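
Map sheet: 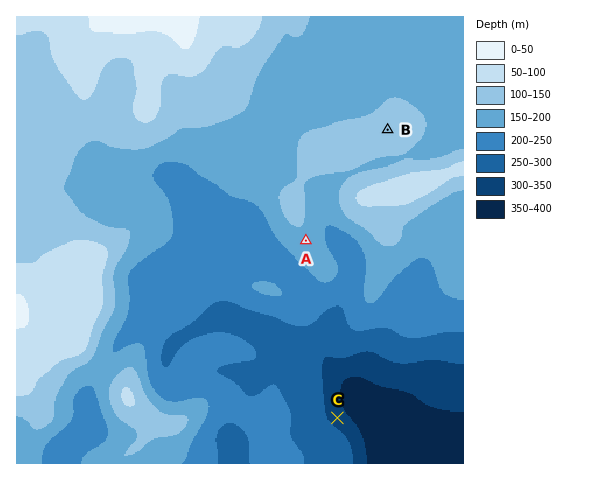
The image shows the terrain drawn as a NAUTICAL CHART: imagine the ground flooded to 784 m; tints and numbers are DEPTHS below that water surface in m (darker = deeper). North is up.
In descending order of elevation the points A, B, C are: B A C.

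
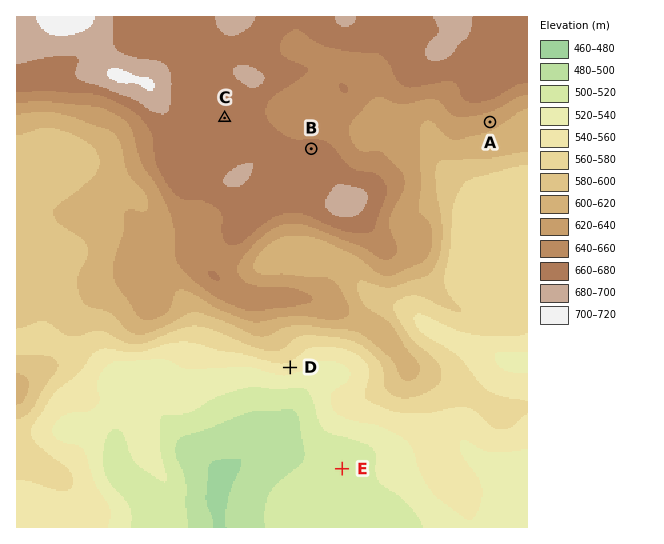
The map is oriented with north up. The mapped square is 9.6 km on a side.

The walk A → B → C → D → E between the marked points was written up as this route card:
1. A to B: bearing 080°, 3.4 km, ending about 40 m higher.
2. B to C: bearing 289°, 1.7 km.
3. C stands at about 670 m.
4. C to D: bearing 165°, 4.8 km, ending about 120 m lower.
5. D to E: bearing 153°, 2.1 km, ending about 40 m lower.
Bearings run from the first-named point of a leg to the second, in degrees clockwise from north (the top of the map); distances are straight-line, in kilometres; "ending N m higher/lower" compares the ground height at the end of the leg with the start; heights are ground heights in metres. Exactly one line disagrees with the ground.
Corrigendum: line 1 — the bearing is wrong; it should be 262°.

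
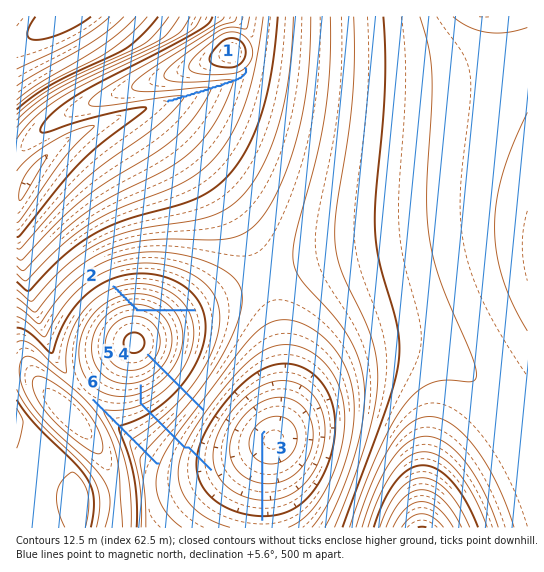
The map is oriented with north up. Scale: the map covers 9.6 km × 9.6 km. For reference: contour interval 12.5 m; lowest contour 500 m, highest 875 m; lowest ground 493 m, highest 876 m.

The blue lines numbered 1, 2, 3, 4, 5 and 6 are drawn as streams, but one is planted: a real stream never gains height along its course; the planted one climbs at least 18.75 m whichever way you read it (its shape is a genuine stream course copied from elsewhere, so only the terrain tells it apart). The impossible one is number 2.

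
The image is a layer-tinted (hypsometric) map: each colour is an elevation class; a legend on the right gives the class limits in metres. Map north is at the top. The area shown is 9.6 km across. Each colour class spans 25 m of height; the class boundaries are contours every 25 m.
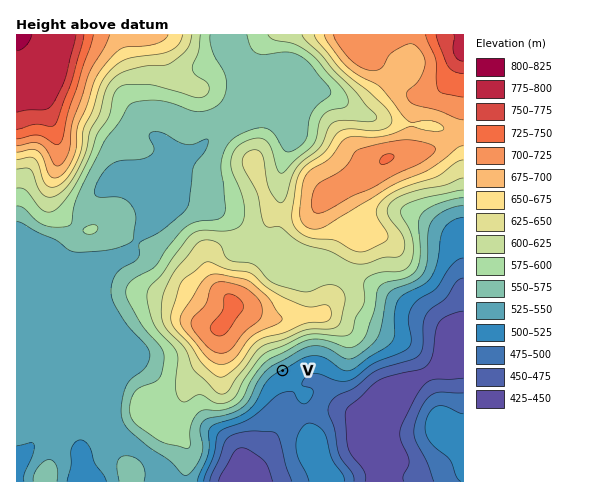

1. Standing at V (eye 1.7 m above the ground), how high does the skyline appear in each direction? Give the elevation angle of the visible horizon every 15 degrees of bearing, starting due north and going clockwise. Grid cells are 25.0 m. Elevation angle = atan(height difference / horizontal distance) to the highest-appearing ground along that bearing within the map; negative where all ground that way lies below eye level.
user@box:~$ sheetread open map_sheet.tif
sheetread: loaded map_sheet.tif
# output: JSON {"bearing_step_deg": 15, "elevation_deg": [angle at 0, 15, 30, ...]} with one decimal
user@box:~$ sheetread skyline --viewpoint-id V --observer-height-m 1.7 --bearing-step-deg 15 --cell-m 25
{"bearing_step_deg": 15, "elevation_deg": [8.8, 7.6, 6.0, 4.7, 2.9, 1.5, 0.0, -0.3, -0.3, -1.5, -0.5, -0.4, -1.5, -2.0, -1.4, 0.9, 3.5, 5.1, 6.7, 8.1, 8.6, 8.6, 8.8, 9.1]}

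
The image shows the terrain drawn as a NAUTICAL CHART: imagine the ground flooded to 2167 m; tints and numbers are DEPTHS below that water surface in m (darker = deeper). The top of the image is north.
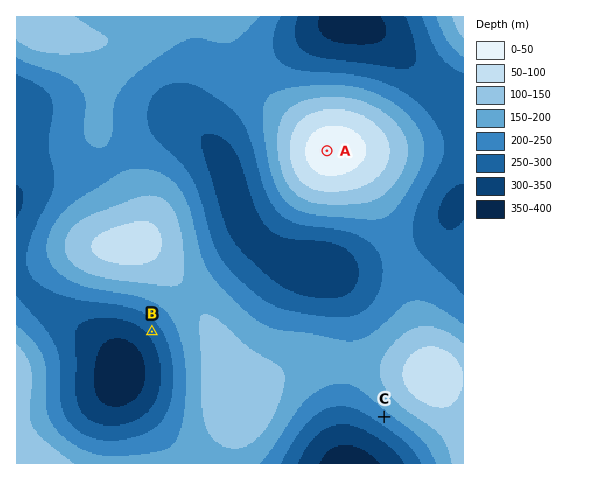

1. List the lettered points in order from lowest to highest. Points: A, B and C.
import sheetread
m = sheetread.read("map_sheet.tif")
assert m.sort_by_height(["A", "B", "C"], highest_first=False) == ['B', 'C', 'A']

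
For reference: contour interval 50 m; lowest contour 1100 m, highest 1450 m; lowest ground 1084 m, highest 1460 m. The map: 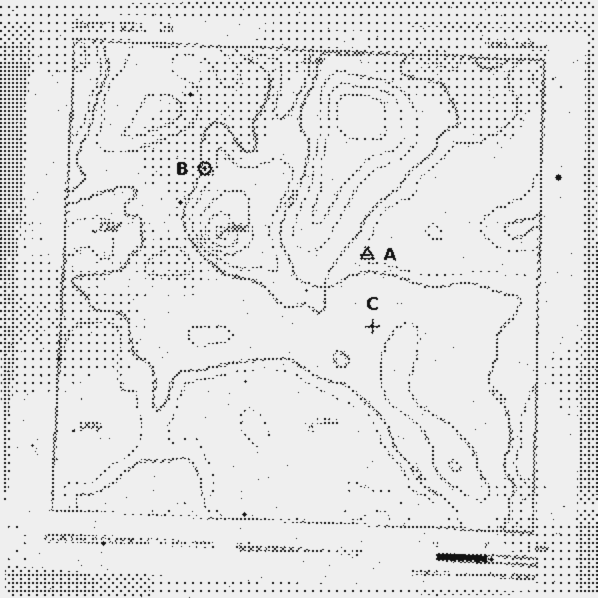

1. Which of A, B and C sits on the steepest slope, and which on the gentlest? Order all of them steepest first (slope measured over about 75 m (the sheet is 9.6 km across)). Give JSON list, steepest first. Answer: ["B", "A", "C"]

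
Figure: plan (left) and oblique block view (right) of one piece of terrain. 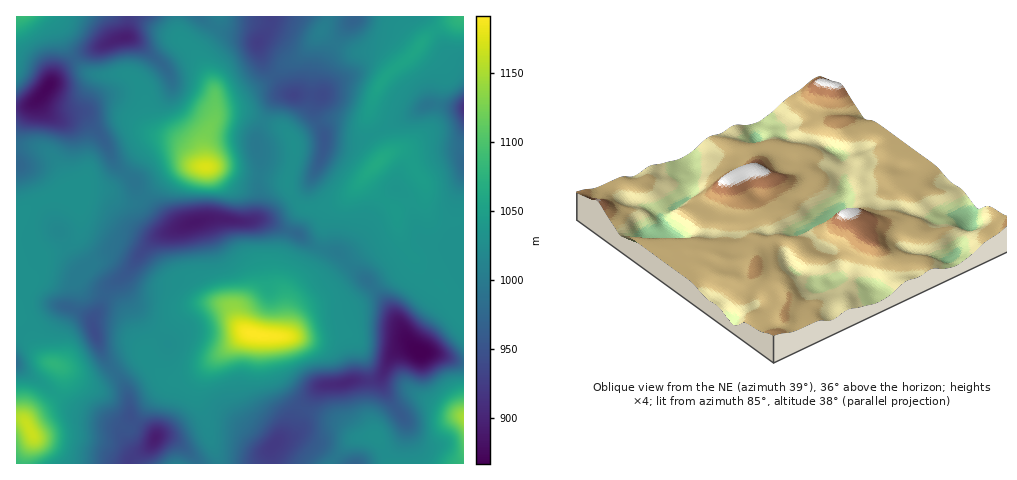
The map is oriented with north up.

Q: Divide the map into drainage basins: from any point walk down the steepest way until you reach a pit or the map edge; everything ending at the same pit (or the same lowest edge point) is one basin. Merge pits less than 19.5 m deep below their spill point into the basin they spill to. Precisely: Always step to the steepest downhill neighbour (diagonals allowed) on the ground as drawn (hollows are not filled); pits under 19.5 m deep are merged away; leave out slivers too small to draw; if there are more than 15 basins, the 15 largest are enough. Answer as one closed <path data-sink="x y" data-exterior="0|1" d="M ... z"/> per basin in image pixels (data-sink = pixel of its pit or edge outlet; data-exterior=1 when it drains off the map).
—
<path data-sink="420 353" data-exterior="0" d="M402 151l-12 1-8 6-29 32-27 24-3 28-6 16-6 11-16 16-6 10-3 37-6 5-10-1 3 25 7 22 17 21 7 5 33 12 19 16 20-1 15 28 72 0 1-153-9-6-6-11-11-12-7-2-8-7-8-15-8-8-6-13-5-27 23-11 7-9 0-4-11-15-5-12z"/><path data-sink="195 222" data-exterior="0" d="M215 166l-29 0-7 3-14 9-20 19-11 6-12-1-20-11-19-1-5 5 3 32-4 17 11 21 0 4-9 12 12 10 18 5 14 12 23 48 5-13 15-15 19-17 15-7 15-1 13 3 10 17 11 10 25 4 9-1 4-9 2-32 6-10 16-16 6-11 6-16 3-28 17-13-24 7-12 0-11-7-7-11-3-10-41-5z"/><path data-sink="48 87" data-exterior="0" d="M49 16l-33 1 1 200 16-12 30-13 15 2 5-4 19 1 20 11 12 1 11-6 20-19 14-9 23-3-19-23-28-14-7-14-4-21-4-10-8-7-7-3-29 2-9-4-16-18-14-29z"/><path data-sink="463 108" data-exterior="1" d="M463 16l-30 15-28 31-16 11-11 15-8 22 0 9 14 26 1 10 8-4 11 1 6 7 5 12 11 15-2 8-5 5-23 11 3 19 4 14 14 19 6 11 8 7 7 2 11 12 6 11 6 5 3-1z"/><path data-sink="155 438" data-exterior="0" d="M146 357l-7 0-10 4-32 23-13-2-23-15 2 16-3 7-13 14-21 16 8 18-8 14-2 11 193 1 1-6-9-25-3-15-8-19 2-18 11-18-24 13-18 4-5-3z"/><path data-sink="258 42" data-exterior="0" d="M328 16l-150 0-1 10 2 10 18 19 16 30 3 21 4-4 18-4 14-7 19-13 12-12 15-8 22-25 9-14z"/><path data-sink="274 445" data-exterior="0" d="M252 333l-8 1-23 19-12 12-10 19-1 15 8 19 3 15 9 25 0 5 112 1 21-23 8-3-5-2-17-15-33-12-7-5-14-15-6-11-4-17-1-24z"/><path data-sink="125 38" data-exterior="0" d="M176 16l-126 1 7 8 9 22 21 25 9 4 29-2 7 3 8 7 4 10 4 21 7 14 28 14 8 8 6 11 7 4 1-27 11-24-2-26-15-30-20-23z"/><path data-sink="294 95" data-exterior="0" d="M321 31l-23 27-15 8-18 16-27 16-21 6-3 13 10-4 22 1 38 15 9 12 30-20 17-1 10 3 12-1 8-10 8-24 8-12 9-8-16-15-31-3-14-7z"/><path data-sink="95 332" data-exterior="0" d="M49 270l-10 0-5 7 5-4 9 0 23 7 3 3 0 19-12 30 0 21-6 12 11 5 17 12 13 2 32-23 10-4 8-1-21-44-10-11-7-5-22-7-9-11z"/><path data-sink="355 19" data-exterior="0" d="M461 16l-132 0-7 16 12 11 14 7 31 3 17 14 9-5 28-31z"/><path data-sink="17 363" data-exterior="1" d="M17 318l-1 100 10 4 8-9 13-9 11-11 5-10 0-11-6-7-15-8-10-15-3-12z"/><path data-sink="356 463" data-exterior="1" d="M376 436l-16 1-9 4-20 22 59 1z"/>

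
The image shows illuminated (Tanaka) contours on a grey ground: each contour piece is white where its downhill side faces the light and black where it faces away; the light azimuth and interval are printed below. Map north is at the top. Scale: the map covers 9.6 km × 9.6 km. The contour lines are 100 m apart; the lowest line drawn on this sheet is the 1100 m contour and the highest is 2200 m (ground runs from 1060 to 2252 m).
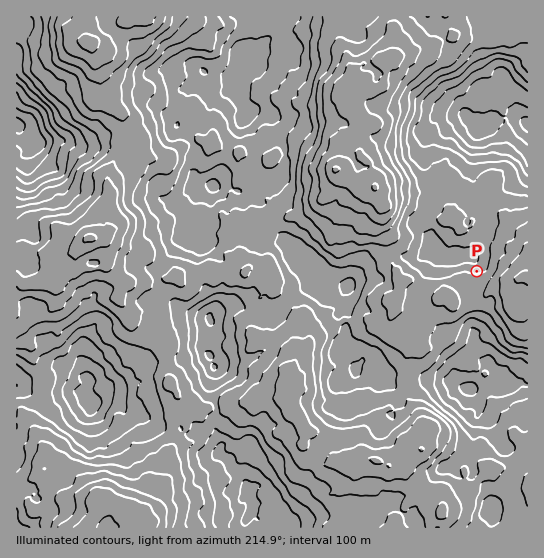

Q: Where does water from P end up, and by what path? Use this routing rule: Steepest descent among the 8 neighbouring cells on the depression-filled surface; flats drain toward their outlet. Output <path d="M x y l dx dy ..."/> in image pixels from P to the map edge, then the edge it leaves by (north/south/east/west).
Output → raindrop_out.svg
<path d="M477 271l0 15-2 1 0 4 2 2 10 0 7-6 8 0 3 3 10 0 2-1 0-7 5-5 5 0"/>
exit: east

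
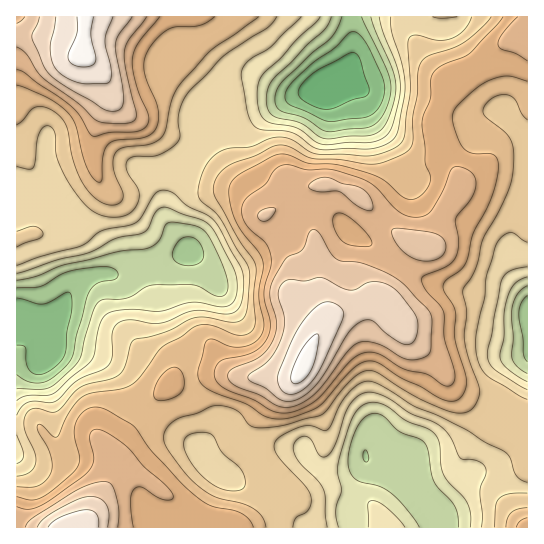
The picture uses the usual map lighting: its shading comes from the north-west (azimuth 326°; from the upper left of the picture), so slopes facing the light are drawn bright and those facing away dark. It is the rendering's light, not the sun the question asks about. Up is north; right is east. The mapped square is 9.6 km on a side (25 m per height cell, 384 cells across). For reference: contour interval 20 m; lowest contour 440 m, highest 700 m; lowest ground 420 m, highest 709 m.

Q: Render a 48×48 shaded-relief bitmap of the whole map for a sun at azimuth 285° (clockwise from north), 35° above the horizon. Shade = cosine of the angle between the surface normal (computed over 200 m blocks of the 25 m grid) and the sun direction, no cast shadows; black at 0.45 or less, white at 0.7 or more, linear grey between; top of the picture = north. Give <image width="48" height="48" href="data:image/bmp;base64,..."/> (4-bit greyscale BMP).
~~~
<image width="48" height="48" href="data:image/bmp;base64,Qk32BAAAAAAAAHYAAAAoAAAAMAAAADAAAAABAAQAAAAAAIAEAAATCwAAEwsAABAAAAAAAAAAAAAAABEREQAiIiIAMzMzAERERABVVVUAZmZmAHd3dwCIiIgAmZmZAKqqqgC7u7sAzMzMAN3d3QDu7u4A////AKzcqXQjRXd3eJl1RWZ2Q1eZhlVnm7y8zJrMuoYzRXd3d4h2Zmd2Q1iZdlZ4mru7qonNy5dURnh2Znd3d3dlQ1eIZmd4mqupmYms3KhlV4dlVWeJmHZlRFeHZniZmZmpiJmrzLmGZ3ZVVWeamHZVVVV3d3mqqYiZiKqpq7qHZmZUVniZl2VWZURoh4mrqHiZmbupmrqXZmVVV4iIdmVndCNoh3irqHiJmbupmqmHZVVVZ5mHZlVohBJoiHirqYiIiMuYq6l2ZlVVZ4mHZVRYhBFYiIiaqYiHiMqIq6h3dmVWZ3iYdlNGZBFHmYiJmIiHiMqJu6h3d3ZmZmeJmGMjQxI2iZiIh3d3iMqKzKiIiHdmZmeImYQRERJGiZiIdlZ3d6ms3bmYmZh2Z4iIiZYgAAJGiZmIdEV3Znit7bqZqql2eaqYialQAAJHmYiIZDRmVVes7bqqqqqHiruqmauCAAFHmYeHYyNVVVWL3curqqqYiqqqu7ulEAJHmYZmUyNERGZpzcurqaqYiZiazcynMRNXiXZVQiMzM4dovcu6mZqpmYeKzuy5UyRniHVEMjMzIoh4rNy6mIqrqXeKzuy6dDRoiGVDMjRCIoiHnNy6mIm7uYib3tuqlkVoiGVDMzQyEYh3i8upmImqqInN7sqZl2Z4h1VUQ0QxAHdmerqZmYiJh4rf/8mImHeIhlVVRFUyEGZVaKqImYiIh3rf/8mIh3iYdVVVVVVDIkREVoiImYiIiIre/9mIh3iIdmZlREREREQzNFZ4iHd3iZvN3sqId4h3d3dlQzNFZlVERERWd2ZnirzMzLmIdnh3iJhlMzNGd3ZmVURFZmVWis3bqpmYdmeImZh1QzNGeHd3ZmVVVVRWes3bmHiYZWiJmZh2VDNGeIh3d3dlVDRneb3bl2eIZXiYh3iHZlM1d4h3eIh2QzV4iazLmGZ3ZniHZniYdlQ0Z4h3eJl2QzWJmau6qYd3Z4h2VXmphlVEVoh3ial1VFZ5qqqqmZmHd4hlVnmql2VERYh3mqhUVmd4m7upmZmJh3dmZ3iaqGVURXd4m6dEVnd3mqqqqpiJmHd4iIiZmHZURHd4q6YzVnd3iZqqu6hnmYiJqpmZh3d1RGZ5u6Y0VVVmeJmJq6dVeamau7updnh2VGZ5vKdVVERGd4iImpdUaambzdy4ZWd3ZlVpvLhmVCI1d4h3eIdUaJmr3u2oZWd3d1Vpq7l2VDIkaIh1RWdmaJmb7/2oZWd3iGZ5qql1QzMzV4h1MkZmeZmb7/2oZVZniXeJqYh1IkVDRoh1MiNWeZmK7/25dlVniImamHdjElZURWd1MiI0aJma3/65h2VWeJq6mHZCE2dlRFZmQyETV4ma3/26iHdmeJq7mHUxE2d2VEVmVDISNWib3uyqmIh3eKq7qHUyI1d3ZURVZUMiM1es3cqaqqmYiJqqqXQyI0Z3dmVEVVQzM0at3KmIq7upiKqqqXUzMjVnd2ZURVREMzet25h3irzLqbu6qXVEQzRndmZlREVEMje8ypiHeJvMug=="/>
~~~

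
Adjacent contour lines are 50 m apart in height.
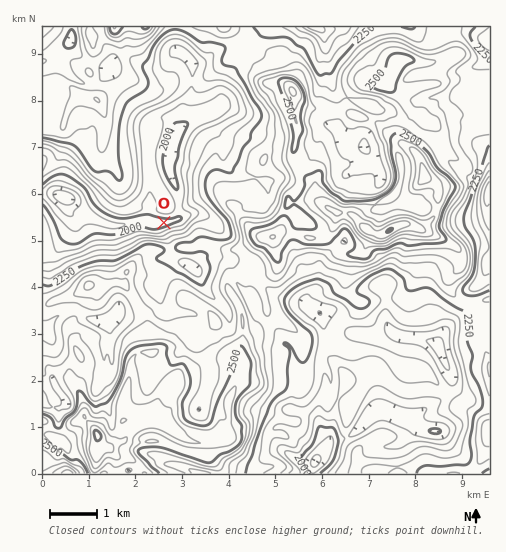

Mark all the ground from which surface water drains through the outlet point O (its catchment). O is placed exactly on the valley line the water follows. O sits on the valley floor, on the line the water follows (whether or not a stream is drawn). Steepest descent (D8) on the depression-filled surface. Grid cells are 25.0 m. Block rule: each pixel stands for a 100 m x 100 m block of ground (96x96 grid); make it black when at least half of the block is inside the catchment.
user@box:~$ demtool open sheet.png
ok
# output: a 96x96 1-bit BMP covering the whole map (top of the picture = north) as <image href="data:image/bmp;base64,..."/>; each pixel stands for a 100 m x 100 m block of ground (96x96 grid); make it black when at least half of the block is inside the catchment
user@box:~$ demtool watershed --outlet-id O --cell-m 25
<image width="96" height="96" href="data:image/bmp;base64,Qk2+BAAAAAAAAD4AAAAoAAAAYAAAAGAAAAABAAEAAAAAAIAEAAATCwAAEwsAAAIAAAAAAAAA////AAAAAAAAAAAAAAAAAAAAAAAAAAAAAAAAAAAAAAAAAAAAAAAAAAAAAAAAAAAAAAAAAAAAAAAAAAAAAAAAAAAAAAAAAAAAAAAAAAAAAAAAAAAAAAAAAAAAAAAAAAAAAAAAAAAAAAAAAAAAAAAAAAAAAAAAAAAAAAAAAAAAAAAAAAAAAAAAAAAAAAAAAAAAAAAAAAAAAAAAAAAAAAAAAAAAAAAAAAAAAAAAAAAAAAAAAAAAAAAAAAAAAAAAAAAAAAAAAAAAAAAAAAAAAAAAAAAAAAAAAAAAAAAAAAAAAAAAAAAAAAAAAAAAAAAAAAAAAAAAAAAAAAAAAAAAAAAAAAAAAAAAAAAAAAAAAAAAAAAAAAAAAAAAAAAAAAAAAAAAAAAAAAAAAAAAAAAAAAAAAAAAAAAAAAAAAAAAAAAAAAAAAAAAAAAAAAAAAAAAAAAAAAAAAAAAAAAAAAAAAAAAAAAAAAAAAAAAAAAAAAAAAAAAAAAAAAAAAAAAAAAAAAAAAAAAAAAAAAAAAAAAAAAAAAAAAAAAAAAAAAAAAAAAAAAAAAAAAAAAAAAAAAAAAAAAAAAAAAAAAAAAAAAAAAAAAAAAAAAAAAAAAAAAAAAAAAAAAAAAAAAAAAAAAAAAAAAAAAAAAAAAAAAAAAAAAAAAAAAAAAAAAAAAAAAAAAAAAAAAAAAAAAAAAAAAAAAAAAAAAAAAAAAAAAAAAAAAAAAAAAAAAAAAAAAAAAAAAAAAAAAAAAAAAAAAAAAAAAAAAAAAAAAAAAAAAAAAAAADA+AAAAAAAAAAAAAH//AAAAAAAAAAAAAP//gAIAAAAAAAAAAf///n+AAAAAAAAAAf/////AAAAAAAAAA//////gAAAAAAAAA//////gAAAAAAAAA//////gAAAAAAAAA//////AAAAAAAAAAf////+AAAAAAAAAAf////4AAAAAAAAAA/////4AAAAAAAAAA/////4AAAAAAAAAB/////4AAAAAAAAAB/////wAAAAAAAAAD/////gAAAAAAAAAD/////AAAAAAAAAP/////+AAAAAAAAAf/////8AAAAAAAAA//////8AAAAAAAAB//////8AAAAAAAAB//////8AAAAAAAAB//////8AAAAAAAAB//////8AAAAAAAAB//////+AAAAAAAAA//////+AAAAAAAAA//////+AAAAAAAAA//////8AAAAAAAAB//////8AAAAAAAAB//////8AAAAAAAAB//////8AAAAAAAAD//////8AAAAAAAAB//////8AAAAAAAAA//////8AAAAAAAAAf/////4AAAAAAAAAH/////wAAAAAAAAAD////8AAAAAAAAAAB////4AAAAAAAAAAD////4AAAAAAAAAAD////wAAAAAAAAAAD////gAAAAAAAAAAH///+AAAAAAAAAAAH///8AAAAAAAAAAAH///8AAAAAAAAAAAH///8AAAAAAAAAAAP///8AAAAAAAAAAAP///4AAAAAAAAAAAf///wAAAAAAAAA="/>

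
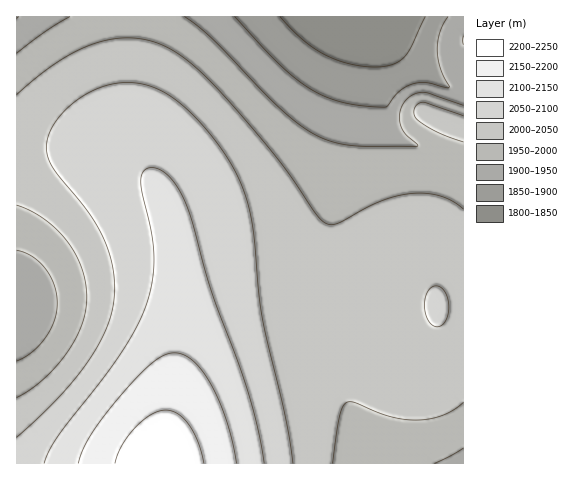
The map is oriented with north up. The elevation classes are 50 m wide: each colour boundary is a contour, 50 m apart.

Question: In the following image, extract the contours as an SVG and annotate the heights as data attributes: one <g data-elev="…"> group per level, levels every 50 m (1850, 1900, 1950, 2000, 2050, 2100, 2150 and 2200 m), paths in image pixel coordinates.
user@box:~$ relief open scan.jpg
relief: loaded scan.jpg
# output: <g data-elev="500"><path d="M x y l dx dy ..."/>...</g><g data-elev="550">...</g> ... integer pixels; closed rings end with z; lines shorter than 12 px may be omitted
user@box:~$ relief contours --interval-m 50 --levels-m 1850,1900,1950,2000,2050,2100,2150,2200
<g data-elev="1850"><path d="M425 17l-14 30-7 10-12 8-17 2-27-4-25-9-21-15-22-22"/></g><g data-elev="1900"><path d="M448 17l-8 16-3 17 4 19 8 18-2 1-22-5-13 1-13 7-11 15-4 1-22-1-19-3-17-6-15-8-16-11-16-14-44-47"/></g><g data-elev="1950"><path d="M434 463l29-15"/><path d="M17 250l15 6 14 13 8 16 3 19-3 17-8 16-14 15-15 9"/><path d="M463 105l-38-13-9 2-8 4-8 12 0 13 4 9 13 12 1 2-1 0-59 0-28-5-19-9-23-16-23-22-52-54-28-23"/><path d="M70 17l-24 14-29 22"/></g><g data-elev="2000"><path d="M333 463l6-46 3-10 5-5 8 1 36 14 25 3 14-1 12-4 12-5 9-8"/><path d="M463 209l-10-8-13-5-14-3-15 1-15 2-17 6-42 21-5 2-6-2-11-10-24-37-19-24-58-67-18-17-16-13-15-9-15-5-16-3-15 0-16 3-16 5-33 18-37 31"/><path d="M17 205l14 6 12 8 13 10 11 12 8 12 6 14 4 14 2 16-1 14-4 13-6 15-9 14-11 13-13 13-14 11-12 8"/><path d="M463 116l-39-14-7 3-3 6 2 7 10 8 16 8 21 8"/></g><g data-elev="2050"><path d="M293 463l-8-46-23-103-11-94-4-19-6-18-9-17-12-19-14-18-17-18-14-11-13-9-14-5-14-3-12 0-13 2-13 4-13 7-12 8-10 11-8 10-5 11-1 15 4 14 39 50 16 29 8 28 0 27-3 15-5 15-8 17-11 18-30 35-40 38"/><path d="M433 326l6 1 5-3 3-6 2-9-1-8-2-7-5-6-4-2-5 1-4 3-3 12 1 14 4 6z"/></g><g data-elev="2100"><path d="M264 463l-6-33-9-35-38-104-23-83-8-17-9-12-10-9-9-2-5 0-3 3-3 9 1 13 9 39 3 23-2 26-7 26-8 20-14 23-20 28-45 57-9 16-5 12"/></g><g data-elev="2150"><path d="M237 463l-10-42-16-37-9-13-9-10-10-6-9-2-10 2-11 7-30 31-32 41-8 15-5 14"/></g><g data-elev="2200"><path d="M204 463l-6-21-9-17-11-11-12-4-14 4-16 13-14 18-7 18"/></g>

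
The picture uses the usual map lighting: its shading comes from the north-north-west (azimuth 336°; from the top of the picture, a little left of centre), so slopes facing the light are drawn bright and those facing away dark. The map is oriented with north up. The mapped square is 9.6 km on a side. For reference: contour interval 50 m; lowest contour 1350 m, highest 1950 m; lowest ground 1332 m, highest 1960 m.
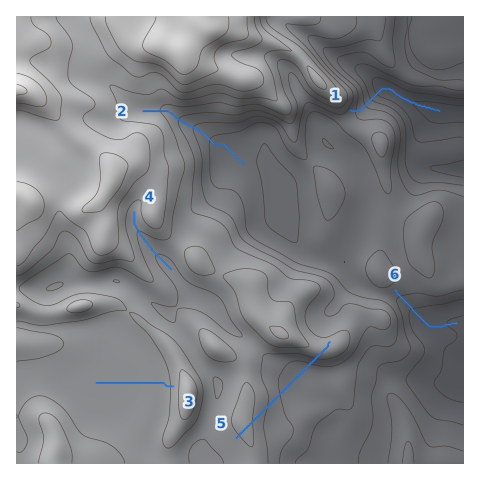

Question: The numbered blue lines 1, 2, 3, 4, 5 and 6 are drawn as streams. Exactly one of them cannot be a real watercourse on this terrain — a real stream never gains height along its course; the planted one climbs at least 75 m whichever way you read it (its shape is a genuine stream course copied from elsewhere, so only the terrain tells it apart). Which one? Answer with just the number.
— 5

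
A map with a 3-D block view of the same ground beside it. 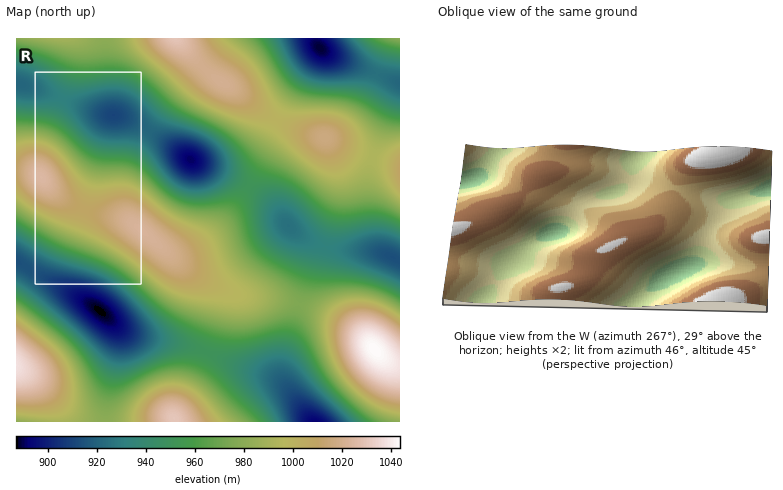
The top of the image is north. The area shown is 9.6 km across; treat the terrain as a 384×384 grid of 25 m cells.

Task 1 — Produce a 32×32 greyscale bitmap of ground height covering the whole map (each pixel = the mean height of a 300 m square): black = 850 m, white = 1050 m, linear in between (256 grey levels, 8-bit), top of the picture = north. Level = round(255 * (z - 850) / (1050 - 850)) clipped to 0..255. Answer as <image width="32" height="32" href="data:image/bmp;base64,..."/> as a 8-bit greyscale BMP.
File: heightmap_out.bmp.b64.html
<image width="32" height="32" href="data:image/bmp;base64,Qk02CAAAAAAAADYEAAAoAAAAIAAAACAAAAABAAgAAAAAAAAEAAATCwAAEwsAAAABAAAAAAAAAAAAAAEBAQACAgIAAwMDAAQEBAAFBQUABgYGAAcHBwAICAgACQkJAAoKCgALCwsADAwMAA0NDQAODg4ADw8PABAQEAAREREAEhISABMTEwAUFBQAFRUVABYWFgAXFxcAGBgYABkZGQAaGhoAGxsbABwcHAAdHR0AHh4eAB8fHwAgICAAISEhACIiIgAjIyMAJCQkACUlJQAmJiYAJycnACgoKAApKSkAKioqACsrKwAsLCwALS0tAC4uLgAvLy8AMDAwADExMQAyMjIAMzMzADQ0NAA1NTUANjY2ADc3NwA4ODgAOTk5ADo6OgA7OzsAPDw8AD09PQA+Pj4APz8/AEBAQABBQUEAQkJCAENDQwBEREQARUVFAEZGRgBHR0cASEhIAElJSQBKSkoAS0tLAExMTABNTU0ATk5OAE9PTwBQUFAAUVFRAFJSUgBTU1MAVFRUAFVVVQBWVlYAV1dXAFhYWABZWVkAWlpaAFtbWwBcXFwAXV1dAF5eXgBfX18AYGBgAGFhYQBiYmIAY2NjAGRkZABlZWUAZmZmAGdnZwBoaGgAaWlpAGpqagBra2sAbGxsAG1tbQBubm4Ab29vAHBwcABxcXEAcnJyAHNzcwB0dHQAdXV1AHZ2dgB3d3cAeHh4AHl5eQB6enoAe3t7AHx8fAB9fX0Afn5+AH9/fwCAgIAAgYGBAIKCggCDg4MAhISEAIWFhQCGhoYAh4eHAIiIiACJiYkAioqKAIuLiwCMjIwAjY2NAI6OjgCPj48AkJCQAJGRkQCSkpIAk5OTAJSUlACVlZUAlpaWAJeXlwCYmJgAmZmZAJqamgCbm5sAnJycAJ2dnQCenp4An5+fAKCgoAChoaEAoqKiAKOjowCkpKQApaWlAKampgCnp6cAqKioAKmpqQCqqqoAq6urAKysrACtra0Arq6uAK+vrwCwsLAAsbGxALKysgCzs7MAtLS0ALW1tQC2trYAt7e3ALi4uAC5ubkAurq6ALu7uwC8vLwAvb29AL6+vgC/v78AwMDAAMHBwQDCwsIAw8PDAMTExADFxcUAxsbGAMfHxwDIyMgAycnJAMrKygDLy8sAzMzMAM3NzQDOzs4Az8/PANDQ0ADR0dEA0tLSANPT0wDU1NQA1dXVANbW1gDX19cA2NjYANnZ2QDa2toA29vbANzc3ADd3d0A3t7eAN/f3wDg4OAA4eHhAOLi4gDj4+MA5OTkAOXl5QDm5uYA5+fnAOjo6ADp6ekA6urqAOvr6wDs7OwA7e3tAO7u7gDv7+8A8PDwAPHx8QDy8vIA8/PzAPT09AD19fUA9vb2APf39wD4+PgA+fn5APr6+gD7+/sA/Pz8AP39/QD+/v4A////ALe6u7q2r6ilqbbH2OPk3M69rqCSgWxVQzs/UGiCmaiyz8/MxrywpJ+ir8HS3NzSwrCfkIJyYVJHR1NphaC2xMzg3tjOv66dlJWfsMDKysCxoJCCdWhbUlBYa4WivM/a3+rm39G/qJSGg4qYpq+wqZ2Qg3htY1pWW2mBnrvS4enr7ufezrifh3Vvcn2JkpWSjIR8dW1lX15neZOxzeLu8vHr4dTCqo91YlpcZXF7gYKCgH16dW5qanSHor/Z6/T28eHTwq2UeGBOR0pVYm53foKFh4aDfnl5gpOsx9/v9vTs0L2pkXheST06QlBhcHyFjJKWmJaRjIqPnbLK3+zw69+4ootzXEc4MjdEV2x+jJado6epp6KcmJqjs8bX4eLay5uFbllHODEzPlJpgJShqq+ztbWzr6iioKSuusbMysCvfWpZSj43N0BRaIGZq7e8vb28u7izq6SfnqKorrCroJBkWE9IREVLWGyDnLHAx8nGwr25tK6mnZaSkZKTkIp/clVSUlRYX2l4iqC0xc/Sz8nBurKropmQiIN/fXp0bWRbU1hhanR+iZeouMjS19bRyL+1qp6TiH94dHFuaWNbVVJeaniFkZynsr/L1dra1s7Fu7Cik4R3b2pqamllX1hVVnOCk6GrtLzFz9fc29bPx7+2q5yLemtkY2dsb21oY2JnjZ2tuL7DyM/W29vWzMG5sq2kl4Z0ZmBjbHZ9fnp2d3+nt8PJysrL0NbY1Mm6q6KenJmRg3NoZWt4hY6QjoyOmL3L09POycfKzs7GtaGOg4GFiYiBd3BweYiWn6GfnqKtzNjc18zCvb3AvrKdhG5iYmx3f4B+fICKmaaurqursLzT3d7Uxbatq6yom4RpUUZIV2l5g4eKkZ2qtbq4s7K3xNHZ18q3pZmVlJGEb1VANjxOZXqJkpqjr7vDxMC5trrFx8zIuqWRg317eXBgTT45QVVtg5SgqbK9yM7Nxr23t762t7KkkHxuZmVkYVpQSkxXa4GVo621vcbP1NLJvrSwsZ6dl4x8a11WVFdaXF5ianiKnKq0ubzBx83QzsW5rKOeg4F+eG1hVU9OU1tlcX2Lm6q3v8LBv72+wcK/t6udkIhsa2xrZ2FZU1NZZXSGmKm4xMzOzMW7s62pp6WflYh7cl5fZGlsa2ZiYmh1h5uuv8vU19bPwrOilIuFg4B7c2piXGBpcnl8end3fYqcr8DN1dnZ1cu7po96amJhY2RjYF1obniDi4+OjY2UobHCz9bY19TNwa+XfGJORUZOWF9jZX6Fjpedn56dn6e1xdLb3NjRycCzoYhrUDw1OkhZaHJ5m6Clqqyqp6Wps8PT3+Pf1ci9saOReV5GNjM+Uml9i5U="/>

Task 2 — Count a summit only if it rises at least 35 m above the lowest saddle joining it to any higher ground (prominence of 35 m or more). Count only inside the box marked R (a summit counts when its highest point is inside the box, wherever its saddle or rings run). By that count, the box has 1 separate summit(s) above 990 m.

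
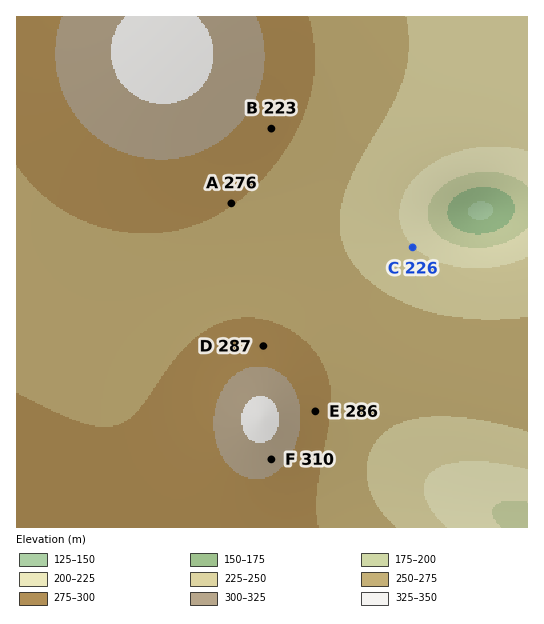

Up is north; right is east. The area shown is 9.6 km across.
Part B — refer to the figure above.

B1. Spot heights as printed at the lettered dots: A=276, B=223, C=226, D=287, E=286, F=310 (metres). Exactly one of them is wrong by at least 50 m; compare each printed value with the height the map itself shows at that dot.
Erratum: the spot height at B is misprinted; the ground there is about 286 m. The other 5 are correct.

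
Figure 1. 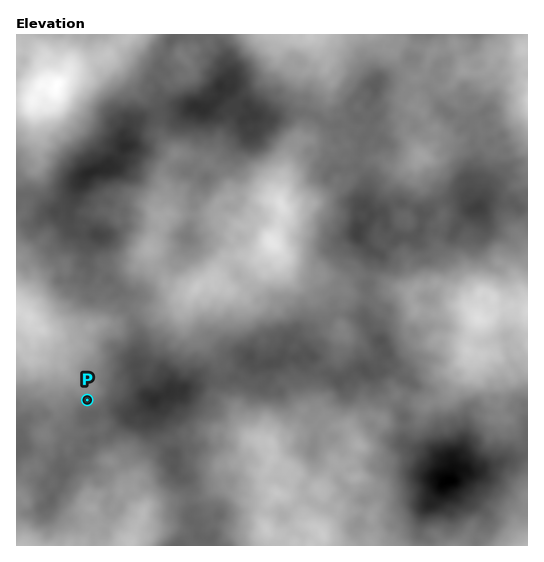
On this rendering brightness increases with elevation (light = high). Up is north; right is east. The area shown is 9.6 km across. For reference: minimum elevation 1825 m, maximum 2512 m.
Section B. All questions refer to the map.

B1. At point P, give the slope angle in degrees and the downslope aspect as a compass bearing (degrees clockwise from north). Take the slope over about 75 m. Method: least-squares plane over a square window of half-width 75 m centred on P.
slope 17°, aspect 171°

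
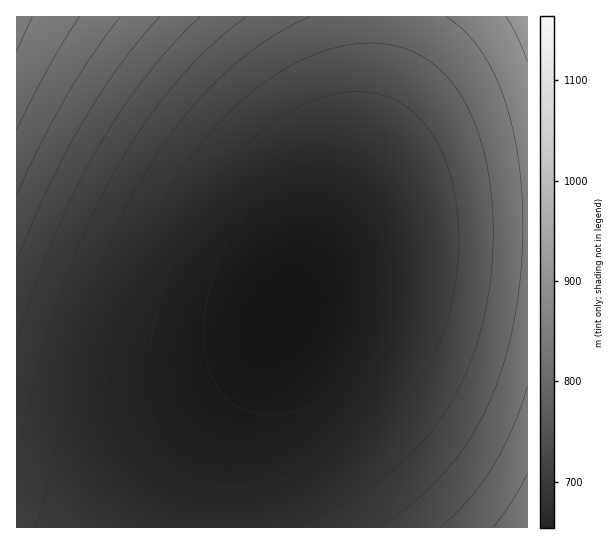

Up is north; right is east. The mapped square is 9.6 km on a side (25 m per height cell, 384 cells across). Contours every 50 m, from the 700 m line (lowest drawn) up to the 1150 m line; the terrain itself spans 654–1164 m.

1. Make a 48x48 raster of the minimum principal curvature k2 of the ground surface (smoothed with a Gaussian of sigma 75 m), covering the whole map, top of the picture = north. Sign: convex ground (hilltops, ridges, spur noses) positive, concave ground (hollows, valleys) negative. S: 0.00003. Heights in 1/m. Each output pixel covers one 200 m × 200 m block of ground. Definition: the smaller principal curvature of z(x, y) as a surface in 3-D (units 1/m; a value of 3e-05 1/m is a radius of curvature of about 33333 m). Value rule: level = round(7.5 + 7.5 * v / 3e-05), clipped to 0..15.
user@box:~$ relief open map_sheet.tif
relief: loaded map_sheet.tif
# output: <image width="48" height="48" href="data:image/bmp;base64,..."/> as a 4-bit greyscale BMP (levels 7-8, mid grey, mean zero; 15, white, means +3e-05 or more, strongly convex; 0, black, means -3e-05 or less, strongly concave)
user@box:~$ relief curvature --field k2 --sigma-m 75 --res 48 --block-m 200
<image width="48" height="48" href="data:image/bmp;base64,Qk32BAAAAAAAAHYAAAAoAAAAMAAAADAAAAABAAQAAAAAAIAEAAATCwAAEwsAABAAAAAAAAAAAAAAABEREQAiIiIAMzMzAERERABVVVUAZmZmAHd3dwCIiIgAmZmZAKqqqgC7u7sAzMzMAN3d3QDu7u4A////ACERERERERERESIiIzNERFVVVVVUREQzMyIRERERERERERIiIzM0RFVVVVVEREMzMyIhEREREREREREiIjMzRERVVVRERDMzMyIhEREREREREREiIiMzRERFVEREQzMzMyIiERERERERERESIiMzNEREREREQzMzMyIiERERERERERERIiIzM0REREREMzMzMzIiIRERERERERERIiIjMzNEREQzMzMzMzIiIREREREREREREiIiMzM0REMzMzMzMzMiIhERERERERERESIiIzMzMzMzMzMzMzMiIhERERERERERERIiIjMzMzMzMzMzMzMyIiEREREQEREREREiIiMzMzMzMzMzMzMyIiEREREQABERERESIiIjMzMzMzMzM0MzIiIREREQAAARERERIiIiMzMzMzMzM0MzIiIREREQAAABEREREiIiIiIiIjMzM0QzMiIhEREQAAAAERERESIiIiIiIiIzM0QzMiIhEREQAAAAABERERIiIiIiIiIzM0RDMyIiERERAAAAAAERERESIiIiIiIzM1RDMyIiERERAAAAAAARERERIiIiIiIzM1REMzIiIRERAAAAAAABERERESIiIiIjM1VEMzIiIREREAAAAAAAARERERIiIiIjM1VEQzMiIhEREAAAAAAAABEREREiIiIjM1VURDMyIhEREAAAAAAAAAARERESIiIjM2VVRDMyIiEREQAAAAAAAAABERERIiIjM2ZVREMzIiEREQAAAAAAAAAAEREREiIjM2ZVVEQzMiIRERAAAAAAAAAAAREREiIiM2ZlVUQzMiIhERAAAAAAAAAAABERESIiM2ZmVURDMyIhEREAAAAAAAAAAAERERIiM2ZmZVREMzIiEREAAAAAAAAAAAARERIiI2ZmZVVEQzIiIREQAAAAAAAAAAABEREiI2ZmZlVUQzMiIREQAAAAAAAAAAABEREiI2ZmZmVVRDMyIhERAAAAAAAAAAAAEREiImZmZmZVREMyIhERAAAAAAAAAAAAARESImZmZmZVVEMzIiEREAAAAAAAAAAAARESImZmZmZVVEQzMiIREQAAAAAAAAAAABERImZmZmVVVURDMiIREQAAAAAAAAAAABERImZmZmVVVURDMyIhERAAAAAAAAAAABERImZmZmVVVVREMyIhERAAAAAAAAAAAAEREmZmZmVVVVREMzIiEREAAAAAAAAAAAEREmZmZmVVVVVEQzIiEREAAAAAAAAAAAEREmZmZmVVVVVEQzMiIREQAAAAAAAAAAAREWZmZmVVVVVERDMyIhERAAAAAAAAAAAREWZmZlVVVVVERDMyIhERAAAAAAAAAAAREWZmZlVVVVVUREMzIiEREAAAAAAAAAABEWZmZlVVVVVUREMzIiIREQAAAAAAAAABEWZmZlVVVVVUREQzMiIRERAAAAAAAAABEWZmZVVVVVVVREQzMyIhEREAAAAAAAABEWZmZVVVVVVVRERDMyIiEREAAAAAAAABEWZmVVVVVVVVVEREMzIiIREQAAAAAAAAEQ=="/>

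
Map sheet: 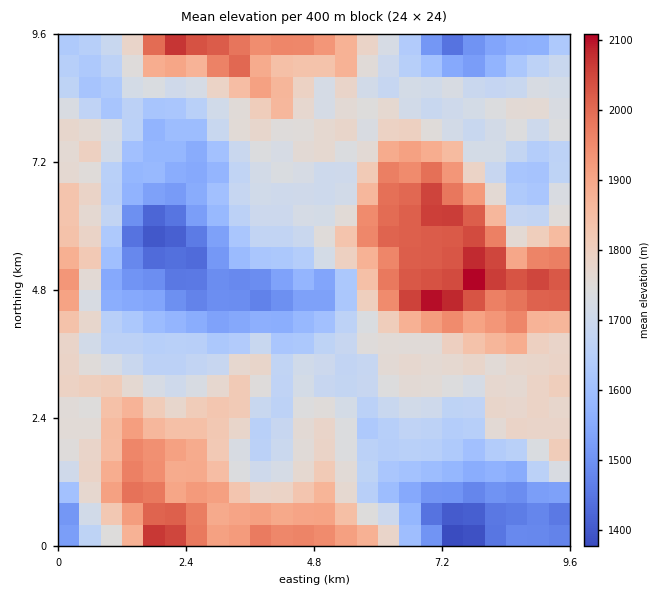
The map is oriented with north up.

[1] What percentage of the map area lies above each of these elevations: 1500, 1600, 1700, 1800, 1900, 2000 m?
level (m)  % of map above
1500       93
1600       82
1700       60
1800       31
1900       17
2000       7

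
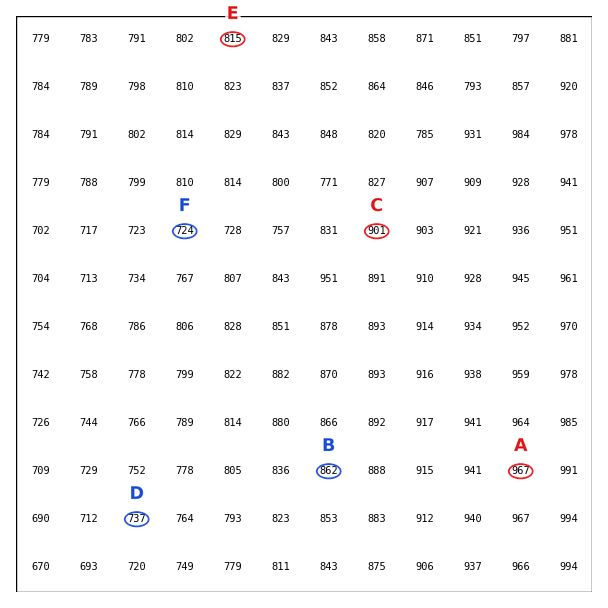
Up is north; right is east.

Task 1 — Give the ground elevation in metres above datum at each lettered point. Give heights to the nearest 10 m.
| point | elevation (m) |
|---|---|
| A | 970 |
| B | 860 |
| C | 900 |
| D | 740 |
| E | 810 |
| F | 720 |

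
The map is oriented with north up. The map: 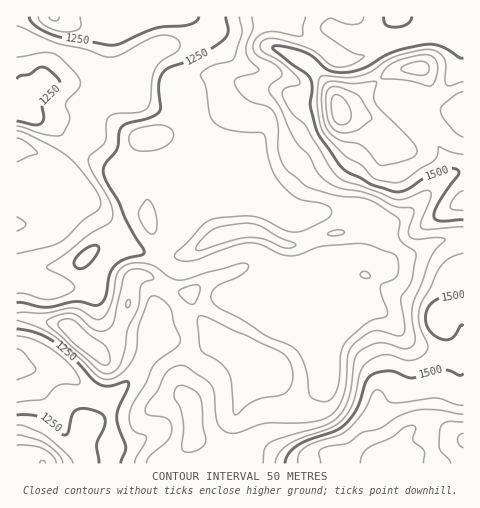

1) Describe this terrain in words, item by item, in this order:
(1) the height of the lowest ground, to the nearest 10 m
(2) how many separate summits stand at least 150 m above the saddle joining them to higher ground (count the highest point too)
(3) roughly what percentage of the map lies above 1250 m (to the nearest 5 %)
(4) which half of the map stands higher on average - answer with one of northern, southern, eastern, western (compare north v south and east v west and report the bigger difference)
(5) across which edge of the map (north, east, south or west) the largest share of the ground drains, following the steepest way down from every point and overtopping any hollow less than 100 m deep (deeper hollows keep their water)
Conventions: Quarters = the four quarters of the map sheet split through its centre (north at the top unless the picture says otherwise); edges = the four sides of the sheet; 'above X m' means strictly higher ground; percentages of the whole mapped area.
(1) About 1090 m is the lowest elevation on the sheet.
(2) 3 summits rise at least 150 m above their surroundings.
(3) About 80 % of the map lies above 1250 m.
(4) Taken as a whole, the eastern half is higher than the western.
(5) Most of the ground drains across the western edge.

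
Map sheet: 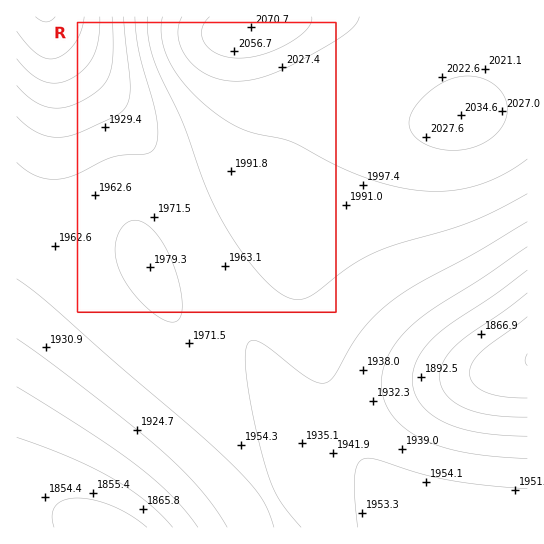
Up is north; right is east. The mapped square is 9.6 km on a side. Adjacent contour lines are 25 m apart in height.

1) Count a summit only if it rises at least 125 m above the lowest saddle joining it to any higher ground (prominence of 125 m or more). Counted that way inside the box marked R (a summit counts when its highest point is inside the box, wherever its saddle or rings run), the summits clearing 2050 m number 1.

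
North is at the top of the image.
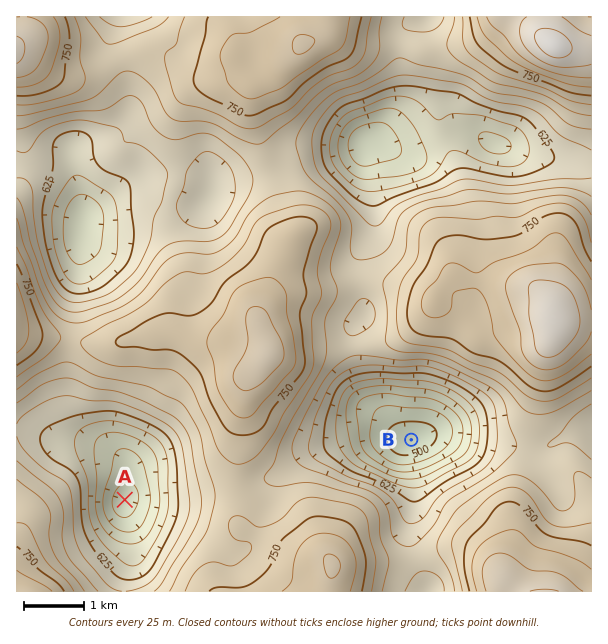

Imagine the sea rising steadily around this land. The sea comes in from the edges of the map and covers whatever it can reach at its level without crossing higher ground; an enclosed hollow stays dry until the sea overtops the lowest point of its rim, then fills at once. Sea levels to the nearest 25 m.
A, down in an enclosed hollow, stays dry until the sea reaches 650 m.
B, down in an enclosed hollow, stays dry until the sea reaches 675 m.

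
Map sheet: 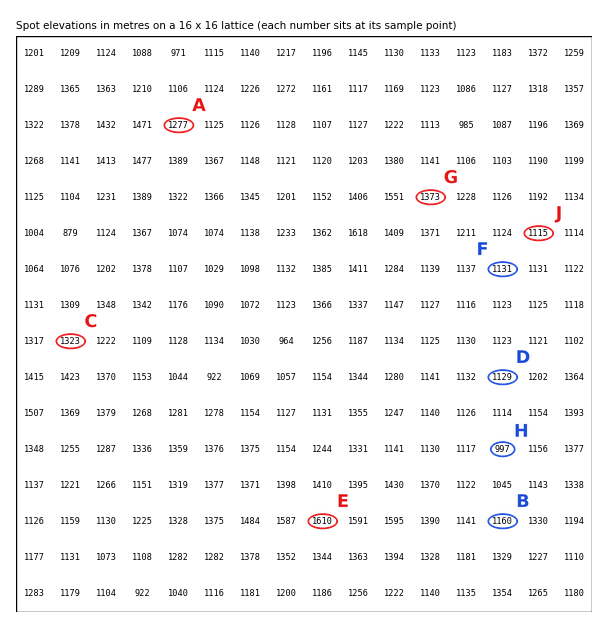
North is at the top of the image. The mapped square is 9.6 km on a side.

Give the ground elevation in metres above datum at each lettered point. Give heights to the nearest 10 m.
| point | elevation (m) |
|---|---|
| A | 1280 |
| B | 1160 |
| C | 1320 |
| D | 1130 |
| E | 1610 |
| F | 1130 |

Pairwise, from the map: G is higher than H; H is lower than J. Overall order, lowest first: H J G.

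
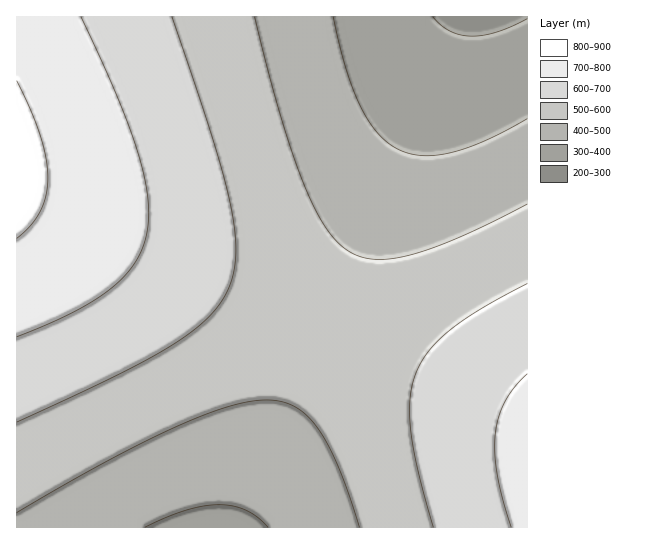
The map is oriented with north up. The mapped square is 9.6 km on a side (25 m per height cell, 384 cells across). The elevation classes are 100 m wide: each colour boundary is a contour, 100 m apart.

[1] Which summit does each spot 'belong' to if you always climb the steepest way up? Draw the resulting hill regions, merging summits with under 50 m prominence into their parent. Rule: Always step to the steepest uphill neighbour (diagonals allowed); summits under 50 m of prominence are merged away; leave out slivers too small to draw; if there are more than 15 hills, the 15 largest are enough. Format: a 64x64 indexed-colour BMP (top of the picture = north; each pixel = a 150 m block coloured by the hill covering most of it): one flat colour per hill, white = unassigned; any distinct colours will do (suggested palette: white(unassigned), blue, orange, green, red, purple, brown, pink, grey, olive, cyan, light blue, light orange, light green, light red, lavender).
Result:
<image width="64" height="64" href="data:image/bmp;base64,Qk12CAAAAAAAAHYAAAAoAAAAQAAAAEAAAAABAAQAAAAAAAAIAAATCwAAEwsAABAAAAAAAAAA////ALR3HwAOf/8ALKAsACgn1gC9Z5QAS1aMAMJ34wB/f38AIr28AM++FwDox64AeLv/AIrfmACWmP8A1bDFABERERERERERERERERERIiIiIiIiIiIiIiIiIiIiIiIiEREREREREREREREREREiIiIiIiIiIiIiIiIiIiIiIiIRERERERERERERERERERIiIiIiIiIiIiIiIiIiIiIiIhEREREREREREREREREREiIiIiIiIiIiIiIiIiIiIiIiERERERERERERERERERERIiIiIiIiIiIiIiIiIiIiIiIREREREREREREREREREREiIiIiIiIiIiIiIiIiIiIiIhERERERERERERERERERESIiIiIiIiIiIiIiIiIiIiIiEREREREREREREREREREREiIiIiIiIiIiIiIiIiIiIiIRERERERERERERERERERESIiIiIiIiIiIiIiIiIiIiIhEREREREREREREREREREREiIiIiIiIiIiIiIiIiIiIiERERERERERERERERERERESIiIiIiIiIiIiIiIiIiIiIREREREREREREREREREREREiIiIiIiIiIiIiIiIiIiIhERERERERERERERERERERESIiIiIiIiIiIiIiIiIiIiEREREREREREREREREREREREiIiIiIiIiIiIiIiIiIiIRERERERERERERERERERERESIiIiIiIiIiIiIiIiIiIhERERERERERERERERERERERIiIiIiIiIiIiIiIiIiIiERERERERERERERERERERERESIiIiIiIiIiIiIiIiIiIRERERERERERERERERERERERIiIiIiIiIiIiIiIiIiIhERERERERERERERERERERERESIiIiIiIiIiIiIiIiIiERERERERERERERERERERERERIiIiIiIiIiIiIiIiIiIRERERERERERERERERERERERESIiIiIiIiIiIiIiIiIhERERERERERERERERERERERERIiIiIiIiIiIiIiIiIiEREREREREREREREREREREREREiIiIiIiIiIiIiIiIiIRERERERERERERERERERERERERIiIiIiIiIiIiIiIiIhEREREREREREREREREREREREREiIiIiIiIiIiIiIiIiERERERERERERERERERERERERERIiIiIiIiIiIiIiIiIREREREREREREREREREREREREREiIiIiIiIiIiIiIiIhERERERERERERERERERERERERERIiIiIiIiIiIiIiIiEREREREREREREREREREREREREREiIiIiIiIiIiIiIiIRERERERERERERERERERERERERESIiIiIiIiIiIiIiIhEREREREREREREREREREREREREREiIiIiIiIiIiIiIiERERERERERERERERERERERERERESIiIiIiIiIiIiIiIREREREREREREREREREREREREREREiIiIiIiIiIiIiIhERERERERERERERERERERERERERESIiIiIiIiIiIiIiEREREREREREREREREREREREREREREiIiIiIiIiIiIiIRERERERERERERERERERERERERERESIiIiIiIiIiIiIhEREREREREREREREREREREREREREREiIiIiIiIiIiIiERERERERERERERERERERERERERERESIiIiIiIiIiIiIRERERERERERERERERERERERERERERIiIiIiIiIiIiIhERERERERERERERERERERERERERERESIiIiIiIiIiIiERERERERERERERERERERERERERERERIiIiIiIiIiIiIRERERERERERERERERERERERERERERESIiIiIiIiIiIhERERERERERERERERERERERERERERERIiIiIiIiIiIiERERERERERERERERERERERERERERERESIiIiIiIiIiIRERERERERERERERERERERERERERERERIiIiIiIiIiIhEREREREREREREREREREREREREREREREiIiIiIiIiIiERERERERERERERERERERERERERERERERIiIiIiIiIiIREREREREREREREREREREREREREREREREiIiIiIiIiIhERERERERERERERERERERERERERERERERIiIiIiIiIiEREREREREREREREREREREREREREREREREiIiIiIiIiIRERERERERERERERERERERERERERERERERIiIiIiIiIhEREREREREREREREREREREREREREREREREiIiIiIiIiERERERERERERERERERERERERERERERERESIiIiIiIiIREREREREREREREREREREREREREREREREREiIiIiIiIhERERERERERERERERERERERERERERERERESIiIiIiIiEREREREREREREREREREREREREREREREREREiIiIiIiIRERERERERERERERERERERERERERERERERESIiIiIiIhEREREREREREREREREREREREREREREREREREiIiIiIiERERERERERERERERERERERERERERERERERESIiIiIiIRERERERERERERERERERERERERERERERERERIiIiIiIhERERERERERERERERERERERERERERERERERESIiIiIiERERERERERERERERERERERERERERERERERERIiIiIiIRERERERERERERERERERERERERERERERERERESIiIiIhERERERERERERERERERERERERERERERERERERIiIiIi"/>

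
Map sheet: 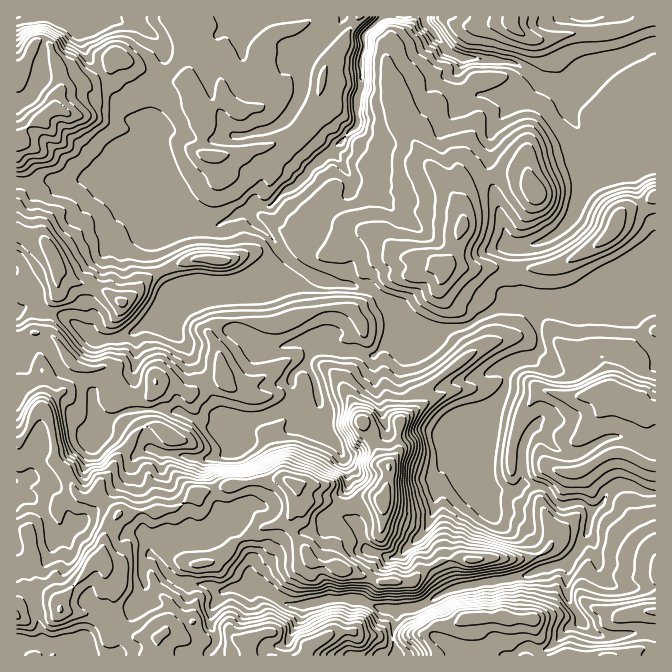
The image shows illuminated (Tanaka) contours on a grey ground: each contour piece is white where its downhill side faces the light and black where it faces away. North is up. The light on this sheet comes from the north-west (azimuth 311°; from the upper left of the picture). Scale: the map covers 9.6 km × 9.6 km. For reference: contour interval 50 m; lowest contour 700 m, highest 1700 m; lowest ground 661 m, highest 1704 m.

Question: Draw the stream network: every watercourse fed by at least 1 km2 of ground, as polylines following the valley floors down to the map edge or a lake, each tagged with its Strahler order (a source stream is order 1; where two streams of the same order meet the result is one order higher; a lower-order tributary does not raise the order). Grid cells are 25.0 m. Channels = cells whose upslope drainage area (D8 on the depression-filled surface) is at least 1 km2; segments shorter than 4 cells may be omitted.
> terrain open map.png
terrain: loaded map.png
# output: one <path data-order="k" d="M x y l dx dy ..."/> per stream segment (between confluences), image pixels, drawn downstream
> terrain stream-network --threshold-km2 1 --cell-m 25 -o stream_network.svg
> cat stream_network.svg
<path data-order="1" d="M54 645l-14 0-2-1-21 0"/><path data-order="1" d="M565 632l7-7 3 0 4-3 1 0-1-8-9-10-1-4 0-5-2-1 0-29 5-5 0-3"/><path data-order="2" d="M572 557l7-7 10-20 0-20-2-3"/><path data-order="1" d="M367 550l3 2 5 0 2 2 3 0 5 3 12 0 3-2 27-27 3-6 0-4 4-4 0-9 1-2 0-13 2-2 0-6 1-2 0-5 2-2 0-3 2-3 12-12 0-2 10-10 0-1 20-20 0-2 10-10 0-2 10-10"/><path data-order="1" d="M214 532l-7 3-3 0-2 2-17 0-1-2-4 0-5 3-3 0-7 4-5 0-6 3-4 3 0 6 2 0 8 8 2 5 12 11 5 4 13 0 2 2 10 0 1 1 5 0 7 5 10 0 2-2 33 0 6 6 4 0 13 10 3 0 2 1 15 0 2-1 3 0 2-2 5 0 1-2 17 0 2-2 11 0 6 4 11 0 5 3 8 2 2 1 8 0 2 2 8 0 2-2 14 0 1-1 3 0 14-7 3-3 13-7 9-2 1-1 6 0 1-2 10 0 2-1 5 0 2-2 6 0 2-2 12 0 1-2 7 0 2-1 8 0 2-2 4 0 12-7 9 0 0-1 5 0 1-2 5 0 2-1 3 0 7-7"/><path data-order="1" d="M52 527l-2-5-3-4-3-6-16-15-10 0-1 1"/><path data-order="2" d="M587 507l-7-5-3 0-2 1-16 0-15-16-10 0-2-2-10 0"/><path data-order="1" d="M602 503l-5 5-5 0-2-1-3 0"/><path data-order="1" d="M494 495l0-13"/><path data-order="2" d="M522 485l-5 5-3 2-16 0 0-5-4-5"/><path data-order="2" d="M494 482l0-25 1-2 0-10 2-2 0-10 1-1 0-10 2-2 0-8 4-7 0-7"/><path data-order="1" d="M162 453l13 0 2 2 8 0 2 2 5 0 2 1 20 0 1-1 5 0 7-4 7-6 1 0-1-5-5-5-2 0 0-2-2 0-1-8"/><path data-order="1" d="M555 448l-20-21-1 0-6 5-3 6 0 4-1 1 0 5-2 2 0 35"/><path data-order="1" d="M334 440l-7-7-7-3-10-10 0-3 2-4 6-6 0-14-1-1 0-7-2-2 0-3-3-7-4-3-1-3 0-4"/><path data-order="2" d="M224 427l8-9 26 0 2-1 5 0 20-10 7-7 2-3 0-10-2-2 0-8 2-4 6-6 7-4"/><path data-order="1" d="M102 415l16 0 9-5 23 0 2-2 13 0 2 2 12 0 3 3 3 0 4 4 11 5 7 5 17 0"/><path data-order="2" d="M504 398l3-3 0-17 3-3 0-2 20-20 5-1 5-5 0-12-1-2 0-5-15-16"/><path data-order="2" d="M307 363l3-8 7-7 3 2 10 0"/><path data-order="2" d="M330 350l8 0 2 2 20 0 7 3 7 0 3-2 13-13 0-2 5-5 0-15-1-1 0-4-9-8 0-3-7-7"/><path data-order="1" d="M104 340l4 0 2-2 8 0 6-3 3 0 10-5 3-3 14-7 3 0 3-2 7-6 3 0 20-20 2 0 7-7 40 0 1-2 17 0 1-1 39 0 3-2 5-5 0-5"/><path data-order="1" d="M308 338l10 0 4 7 3 3 3 0 2 2"/><path data-order="2" d="M524 312l-27 0-2 1-8 2-5 3-4 0-6 5-4 2-3 0-1 2-9 0-1 1-17 0-2-1-5 0-6-4-4 0-5-3-5 0-25-23-3 0-4-2"/><path data-order="1" d="M614 312l-90 0"/><path data-order="3" d="M378 295l-4-5-4 0-2-2-10 0-6-3-12 0-2-2-6 0-7-5-3 0-17-8"/><path data-order="3" d="M305 270l-10-5-17-17-4-10-14-13-2 0-6-7 0-3-2-2 2-1"/><path data-order="1" d="M512 247l15 0 1-2 6 0 23-12 13-13 0-2 4-3 0-3 3-5 0-4 3-5 2-8 2-3 8-9 0-6 2-2-2-2 0-8 7-10 0-7-10-8-2 0-13-13-5-10 0-12-2-3-5-5 0-4-5 0-2-1"/><path data-order="3" d="M252 212l5-5 3-2 2 2 8 0 15-17 3-2 4 0 8-8 2 0 5-5 1-5 4-3 3-4 5-1 12-12"/><path data-order="1" d="M380 198l-6-3-16 0-6-7 0-10-10-13 0-2-10-10 0-3"/><path data-order="2" d="M145 192l5 5 4 6 0 5 1 4 5 5 4 0 3 1 5 5 3 2 9 0 1 2 19 0 1-2 14 0 3-3 20-10 10 0"/><path data-order="1" d="M118 180l9 2 1 1 4 0 3 4 10 5"/><path data-order="3" d="M332 150l25-25 0-30 3-3 0-4 2-1 0-34 3-6 0-4-1-1 0-7 18-18 3 0"/><path data-order="1" d="M155 130l0 22-10 10-1 3 0 25 1 2"/><path data-order="1" d="M300 98l2-3 0-8 2-2 0-22 1-1 0-4 33-33 0-2 6-5 0-1"/><path data-order="1" d="M502 95l8 0 7-3 5 0 2-2 3 0 10-10-2-3"/><path data-order="2" d="M555 87l-3-4-17-6"/><path data-order="2" d="M535 77l-10-9-13-6-14 0-1-2-13 0-2-2-20 0-14-6-1-4-10-10-3-6-7-7-2 0-1-8"/><path data-order="1" d="M624 57l-5 0-2 1-10 0-10 7-7 0-1 2-4 0-20 20-10 0"/><path data-order="1" d="M70 22l-5-5-48 0"/>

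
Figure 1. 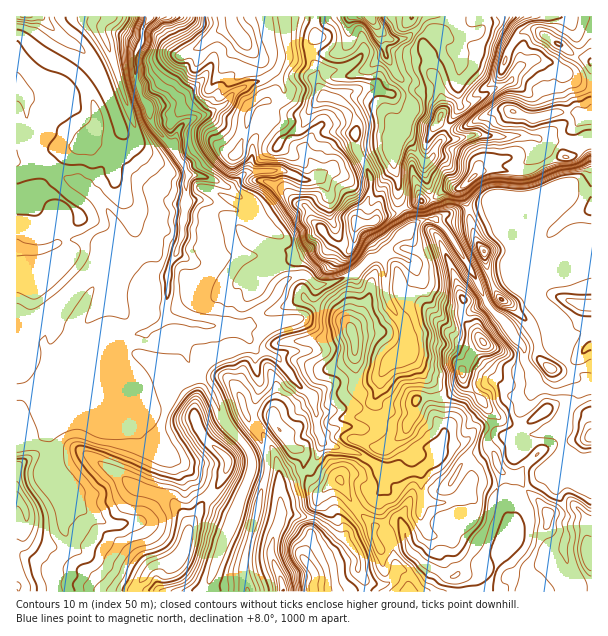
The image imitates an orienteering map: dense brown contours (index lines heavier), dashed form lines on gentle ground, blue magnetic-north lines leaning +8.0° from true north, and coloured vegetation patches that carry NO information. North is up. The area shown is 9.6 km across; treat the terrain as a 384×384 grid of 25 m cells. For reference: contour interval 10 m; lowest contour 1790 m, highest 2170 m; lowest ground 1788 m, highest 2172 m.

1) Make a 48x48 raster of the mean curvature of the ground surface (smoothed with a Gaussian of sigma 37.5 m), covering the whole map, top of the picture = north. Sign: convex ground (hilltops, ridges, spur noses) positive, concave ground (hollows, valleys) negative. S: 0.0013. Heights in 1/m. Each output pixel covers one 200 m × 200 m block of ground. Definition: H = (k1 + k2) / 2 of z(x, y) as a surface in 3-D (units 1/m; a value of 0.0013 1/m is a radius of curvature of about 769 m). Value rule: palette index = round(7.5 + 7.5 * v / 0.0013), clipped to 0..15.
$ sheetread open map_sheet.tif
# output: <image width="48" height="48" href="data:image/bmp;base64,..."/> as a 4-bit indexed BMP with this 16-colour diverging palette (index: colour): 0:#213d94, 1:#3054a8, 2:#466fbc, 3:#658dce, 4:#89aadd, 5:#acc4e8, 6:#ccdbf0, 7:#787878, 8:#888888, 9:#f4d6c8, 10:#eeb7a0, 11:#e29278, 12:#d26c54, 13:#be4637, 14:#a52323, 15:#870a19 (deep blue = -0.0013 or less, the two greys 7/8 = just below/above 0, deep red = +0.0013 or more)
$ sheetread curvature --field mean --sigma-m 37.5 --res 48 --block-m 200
<image width="48" height="48" href="data:image/bmp;base64,Qk32BAAAAAAAAHYAAAAoAAAAMAAAADAAAAABAAQAAAAAAIAEAAATCwAAEwsAABAAAAAAAAAAlD0hAKhUMAC8b0YAzo1lAN2qiQDoxKwA8NvMAHh4eACIiIgAyNb0AKC37gB4kuIAVGzSADdGvgAjI6UAGQqHAJh3iIiKlVVWd4uJB9h4hmelZnZ2d4iIeJdneId3t6uWV5l0Nrl3R7ZmmqmHmJd4aIZ2iHd3m6qmRqpyfbeJR7Rrloh3Zqd3W3h4Z4d4hnq3VZtjrYiWSMXKaGiWd2l2e5h3eHiIdmi4VXxjialUa3XGVnbHd2mGWYl2eIZWZmi5ZUyFWcNle5i1iYZ5d2iliYp3d2eId3mKhUqmVFiHqFqkiJhbZ2fGeqhnd4iId4h6l0jFZslplmW2ZWdcd2uF1aVnd2aJmqh3uUTlZ6p6Z2eHmoZod5dWZpV3d4iamHZmjGLGWHe6iGd2eLZmmoV3d8Zod5qYdmZXfKKWaWerllZ3ZahopqZ3d3l3i7h2Z3ZnrZGzqpZ0J7h4dmqKhXx3Znd3mFVnd3Z7yCWkuKJquYmGd2WKd3eXjId3dnd3d3escjxbqWV3ZnfHdmlJZ3Zmaod3d3iId2rLQ6qLeHaZmYaaZlZptouGeId3d3d3d2XbNbd6mFh3d3eaaGW7Z2i3aXd3d3d3d3WJN7hZlzWYmGebmIm5V3ZmdoeHd3d3d4hme6dKc5hnlliXVZ1VeHWHd4h4d3d3eIh2ipd7OJqXl1dmdb1nZ2X5Z4h3iIh4iIh4ZXh0aYd5t2ZlaMl3iUx2iIeHeIiIh3eIh3Z7mHdYt2dmhne/xTl3eXd4d3h2V5mIiHdnmZd6p5lmW3fqMpl3d4d3eId4l1ZWZmZ2VEermIdmp2rWFrd3d3h3d4iHiVmIiId5l2eZiHSHhqlwbHd2inl3d3iHiVmIiHmFepeZeleYVr9k+GeLqImXd3iHiUmHiIiWWmEpXEp3VNsOVXd2Z4iJh3eHiDqIeIiIZCuAHGqGZvMfR3d3d4d4mHeIeHdnd3d4iFq/ElpVWtCrR3d3d3d3iHd3eJKoh3eIc3ye4UenXyL/Z3d3d3iHd2d4iJSId4mHNOuH8jJVrQrUV3eHd3eHiYhoiJWIeJdmOL443+IBwnyVd3eId3iHiYZ4iJdqiHd1abZct96lAAt2d3d3iYh4iHaYh4YmaIZFzbU3mbRv+jYnd3d3eImIdmiYd4lstVZrt3h3LJQ+S/8AAAJneHeHZ3iXd4oUFUrIckWFT1SLSW77z/kAF3d3h4eHeLZIbbNSSodUnWLHOUmqqJ77oHiIiIeIiqClvNS8qHhm51WWVou6moZ+63d4iIh3uhOKyKWKlmdoxldXwkV2V3Z3aId4iJho0KSLh4hni2eJ12dW57s2dWZXloeHd5hdYbkzWpl2eJRnt2d0jhr6m723ind3d5dfAniHYpqIdriKhWhkfXE87XWZmHd3eJWtCodch0ioVXyph5xoeEiBiEdmeHd3eXXlGnWFqJRYd6hWmZZWmVV6UpiHZ3eImGbxWWe3eHiVeJmZVaSIqGZG9GiFWXiYh1nQi66JWHiXVpZXuEeIl3dj92RXqnmHZmy0Cbq6dpp3aJh1jFeKl3h0u2euaJmFdpp5Dpd6qLlnZ6umuRdWmIZlbo3GWHZZiYm9IUQ2iYd3d5d0gHrGd2iGNodGaA=="/>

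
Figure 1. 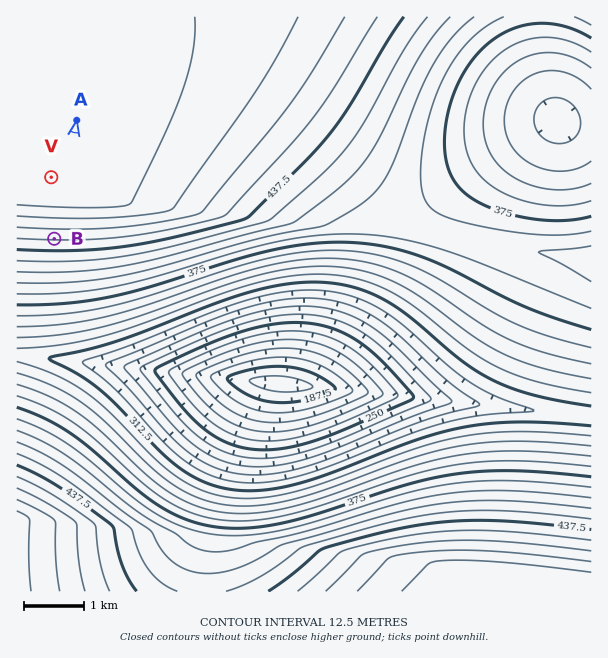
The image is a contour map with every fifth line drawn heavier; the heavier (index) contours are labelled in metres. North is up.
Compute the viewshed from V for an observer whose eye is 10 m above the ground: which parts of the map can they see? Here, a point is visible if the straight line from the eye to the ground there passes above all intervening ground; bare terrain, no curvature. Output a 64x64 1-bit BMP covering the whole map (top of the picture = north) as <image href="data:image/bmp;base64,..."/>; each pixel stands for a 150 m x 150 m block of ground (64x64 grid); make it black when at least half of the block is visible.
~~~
<image width="64" height="64" href="data:image/bmp;base64,Qk0+AgAAAAAAAD4AAAAoAAAAQAAAAEAAAAABAAEAAAAAAAACAAATCwAAEwsAAAIAAAAAAAAA////AAAAAAD/////////////////////////////////////////////////////////////////////////////////////////////////////////////+AH////////AAB///////wAAA//////8AAAAf/////AAAAAH////4AAAAAA///+AAAAAAAAA/gAAAAAAAAD4AAAAAAAAAIAAAAAAAAAAAAAAAAAAAAAAAAAAAAAAAAAAAAAAAAAAAAAAAAAAAAAAAAAAAAAAAAAAAAAAAAAAAAAAAAAAAAAAAAAAAAAAAAAAAAAAAAAAAAAAAAAAAAAAAAAAAAAAAwAAAAAAAAAHAAAAAAAAAA8AAAAAAAAAHwAAAAAAAAAfAAAAAAAAAD8AAAAAAAAAfwAAAAAAAAD/AAAAAAAAAD8AAAAAAAAAAwAAAAAAAAAAAAAAAAAAAAAAAAAAAAAAAAP4AAAAAAAA//wAAAAAAAD//gAAAAAAAP//AAAAAAAA//+AAAAAAAD//8AAAAAAAP//4AAAAAAA///wAAAAAAD///gAAAAAAP///gAAAAAA////AAAAAAD///+AAAAAAP///4AAAAAA////wAAAAAD////gAAAAAP///+AAAAAA////8AAAAAD////4AAAAAP////gAAAAA/////AAAAAD////8AAAAAA=="/>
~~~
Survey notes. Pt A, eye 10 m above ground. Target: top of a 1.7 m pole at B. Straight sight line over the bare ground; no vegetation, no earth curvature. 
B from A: not visible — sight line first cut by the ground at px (73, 142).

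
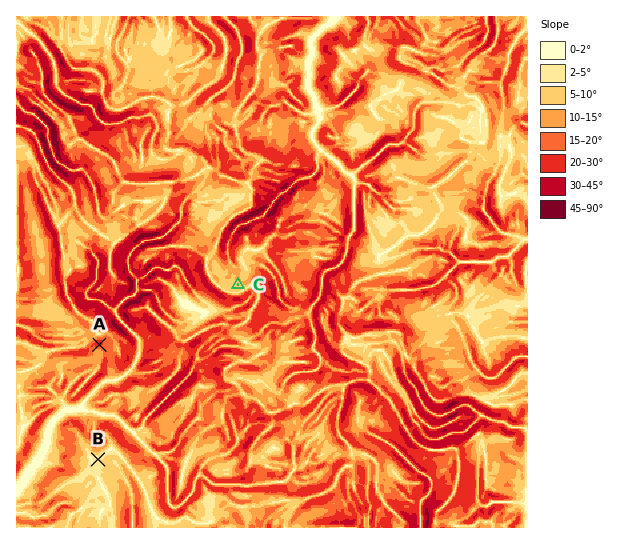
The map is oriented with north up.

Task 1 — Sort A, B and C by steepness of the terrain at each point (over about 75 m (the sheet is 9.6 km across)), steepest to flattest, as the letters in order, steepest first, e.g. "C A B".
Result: A C B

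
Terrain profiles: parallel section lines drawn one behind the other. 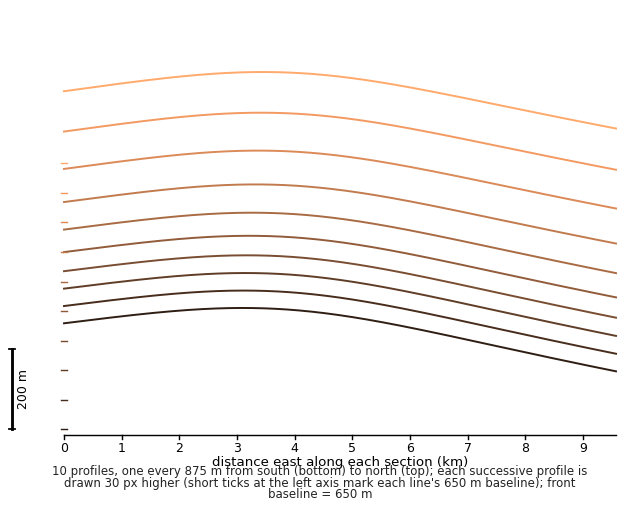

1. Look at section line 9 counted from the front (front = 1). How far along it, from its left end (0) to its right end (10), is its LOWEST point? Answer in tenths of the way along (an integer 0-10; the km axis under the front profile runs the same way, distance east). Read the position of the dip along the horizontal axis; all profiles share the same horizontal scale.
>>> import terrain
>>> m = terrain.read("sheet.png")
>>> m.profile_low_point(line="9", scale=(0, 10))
10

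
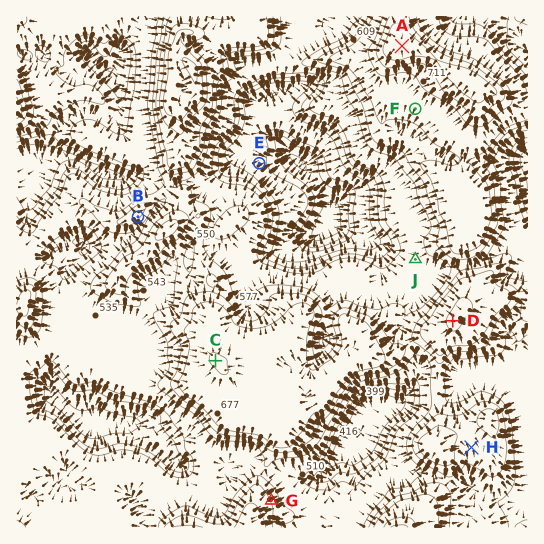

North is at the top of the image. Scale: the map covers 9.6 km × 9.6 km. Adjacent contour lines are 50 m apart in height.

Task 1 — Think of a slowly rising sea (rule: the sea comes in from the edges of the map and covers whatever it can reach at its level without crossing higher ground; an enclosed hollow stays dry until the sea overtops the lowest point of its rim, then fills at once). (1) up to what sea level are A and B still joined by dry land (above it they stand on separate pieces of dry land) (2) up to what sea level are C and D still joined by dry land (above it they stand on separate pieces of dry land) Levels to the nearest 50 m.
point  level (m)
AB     550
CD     600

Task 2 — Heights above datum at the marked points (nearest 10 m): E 370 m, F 680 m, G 590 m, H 640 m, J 540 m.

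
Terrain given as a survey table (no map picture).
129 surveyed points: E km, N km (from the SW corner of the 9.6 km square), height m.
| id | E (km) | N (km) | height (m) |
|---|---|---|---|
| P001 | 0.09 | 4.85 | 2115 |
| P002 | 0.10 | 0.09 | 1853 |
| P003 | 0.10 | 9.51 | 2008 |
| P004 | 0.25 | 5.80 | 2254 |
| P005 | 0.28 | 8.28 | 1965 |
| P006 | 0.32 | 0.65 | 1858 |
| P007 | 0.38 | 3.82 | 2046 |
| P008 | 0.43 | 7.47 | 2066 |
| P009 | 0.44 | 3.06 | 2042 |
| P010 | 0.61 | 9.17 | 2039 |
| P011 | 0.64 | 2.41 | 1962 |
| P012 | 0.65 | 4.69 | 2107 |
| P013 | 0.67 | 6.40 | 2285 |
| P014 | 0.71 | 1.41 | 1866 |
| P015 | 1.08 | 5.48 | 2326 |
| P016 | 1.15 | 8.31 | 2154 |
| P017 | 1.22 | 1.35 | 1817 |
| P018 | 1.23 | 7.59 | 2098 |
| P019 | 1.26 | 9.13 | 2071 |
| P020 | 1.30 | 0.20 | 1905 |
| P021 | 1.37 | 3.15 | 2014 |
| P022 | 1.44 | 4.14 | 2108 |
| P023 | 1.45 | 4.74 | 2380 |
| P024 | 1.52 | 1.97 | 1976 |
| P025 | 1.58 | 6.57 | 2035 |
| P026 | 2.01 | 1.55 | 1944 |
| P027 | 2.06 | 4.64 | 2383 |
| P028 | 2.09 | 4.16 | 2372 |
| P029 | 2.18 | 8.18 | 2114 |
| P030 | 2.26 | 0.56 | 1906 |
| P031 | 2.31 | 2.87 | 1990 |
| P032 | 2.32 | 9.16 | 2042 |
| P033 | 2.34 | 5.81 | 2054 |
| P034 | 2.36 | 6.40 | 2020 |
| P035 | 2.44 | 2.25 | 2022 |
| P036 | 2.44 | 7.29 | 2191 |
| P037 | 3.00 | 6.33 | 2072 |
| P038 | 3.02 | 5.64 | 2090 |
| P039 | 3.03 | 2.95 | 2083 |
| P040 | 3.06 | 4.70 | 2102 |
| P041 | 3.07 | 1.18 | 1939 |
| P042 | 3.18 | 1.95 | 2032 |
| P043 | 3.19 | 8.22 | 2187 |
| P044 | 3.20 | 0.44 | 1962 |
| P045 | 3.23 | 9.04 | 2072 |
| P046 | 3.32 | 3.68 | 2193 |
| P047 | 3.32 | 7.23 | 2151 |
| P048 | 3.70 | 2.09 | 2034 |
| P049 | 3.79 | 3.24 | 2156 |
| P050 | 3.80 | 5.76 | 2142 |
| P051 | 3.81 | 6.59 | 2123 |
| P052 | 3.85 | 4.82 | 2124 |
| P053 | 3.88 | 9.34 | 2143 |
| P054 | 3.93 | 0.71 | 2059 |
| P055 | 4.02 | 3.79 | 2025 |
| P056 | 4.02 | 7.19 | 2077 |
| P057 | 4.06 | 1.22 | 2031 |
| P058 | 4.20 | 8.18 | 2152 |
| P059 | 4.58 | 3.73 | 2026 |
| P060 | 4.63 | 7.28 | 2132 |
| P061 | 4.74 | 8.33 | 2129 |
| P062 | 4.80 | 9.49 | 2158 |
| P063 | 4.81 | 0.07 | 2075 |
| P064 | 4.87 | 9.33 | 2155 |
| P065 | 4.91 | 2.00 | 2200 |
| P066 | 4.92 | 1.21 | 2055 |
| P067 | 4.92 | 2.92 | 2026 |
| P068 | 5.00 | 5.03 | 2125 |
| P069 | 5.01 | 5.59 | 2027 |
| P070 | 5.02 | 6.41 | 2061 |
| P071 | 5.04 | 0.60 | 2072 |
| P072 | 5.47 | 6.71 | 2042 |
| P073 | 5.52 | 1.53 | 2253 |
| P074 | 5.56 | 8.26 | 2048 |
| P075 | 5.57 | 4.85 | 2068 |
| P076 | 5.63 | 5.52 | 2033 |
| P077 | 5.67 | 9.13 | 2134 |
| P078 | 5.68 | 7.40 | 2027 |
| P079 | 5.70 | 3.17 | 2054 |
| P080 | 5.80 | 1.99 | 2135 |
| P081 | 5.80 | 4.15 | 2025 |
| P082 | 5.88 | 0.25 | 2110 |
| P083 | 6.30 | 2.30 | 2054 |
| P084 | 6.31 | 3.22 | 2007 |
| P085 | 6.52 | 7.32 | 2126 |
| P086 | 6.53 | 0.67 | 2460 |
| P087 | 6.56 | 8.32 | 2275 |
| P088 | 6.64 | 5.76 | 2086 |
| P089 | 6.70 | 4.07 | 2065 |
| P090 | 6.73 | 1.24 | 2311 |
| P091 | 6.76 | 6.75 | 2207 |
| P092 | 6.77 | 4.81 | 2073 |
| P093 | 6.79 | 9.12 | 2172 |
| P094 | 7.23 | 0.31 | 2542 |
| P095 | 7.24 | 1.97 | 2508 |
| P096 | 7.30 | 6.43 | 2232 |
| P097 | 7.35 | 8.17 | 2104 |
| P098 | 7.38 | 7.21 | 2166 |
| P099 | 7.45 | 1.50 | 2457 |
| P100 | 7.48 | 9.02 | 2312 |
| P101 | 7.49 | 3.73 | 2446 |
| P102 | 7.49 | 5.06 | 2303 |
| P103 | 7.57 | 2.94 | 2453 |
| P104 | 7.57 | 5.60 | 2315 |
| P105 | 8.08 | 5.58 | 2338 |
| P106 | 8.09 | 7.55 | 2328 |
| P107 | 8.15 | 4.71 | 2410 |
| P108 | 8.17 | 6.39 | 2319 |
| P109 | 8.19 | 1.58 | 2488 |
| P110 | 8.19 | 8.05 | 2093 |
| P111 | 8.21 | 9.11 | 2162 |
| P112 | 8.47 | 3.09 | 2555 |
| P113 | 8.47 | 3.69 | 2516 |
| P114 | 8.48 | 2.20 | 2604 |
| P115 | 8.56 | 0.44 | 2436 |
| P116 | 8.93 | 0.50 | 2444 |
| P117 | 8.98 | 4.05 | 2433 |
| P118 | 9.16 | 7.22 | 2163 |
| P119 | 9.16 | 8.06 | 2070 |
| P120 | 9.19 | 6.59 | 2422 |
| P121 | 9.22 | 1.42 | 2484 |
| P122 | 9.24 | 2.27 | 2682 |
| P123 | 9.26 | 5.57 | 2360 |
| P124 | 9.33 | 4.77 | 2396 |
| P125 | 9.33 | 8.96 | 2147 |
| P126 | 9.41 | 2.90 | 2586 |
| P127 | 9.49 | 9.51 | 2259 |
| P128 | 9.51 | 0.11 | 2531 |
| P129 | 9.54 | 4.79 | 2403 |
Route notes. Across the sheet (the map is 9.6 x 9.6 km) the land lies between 1780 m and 2690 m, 2160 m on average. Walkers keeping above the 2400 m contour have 12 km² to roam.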